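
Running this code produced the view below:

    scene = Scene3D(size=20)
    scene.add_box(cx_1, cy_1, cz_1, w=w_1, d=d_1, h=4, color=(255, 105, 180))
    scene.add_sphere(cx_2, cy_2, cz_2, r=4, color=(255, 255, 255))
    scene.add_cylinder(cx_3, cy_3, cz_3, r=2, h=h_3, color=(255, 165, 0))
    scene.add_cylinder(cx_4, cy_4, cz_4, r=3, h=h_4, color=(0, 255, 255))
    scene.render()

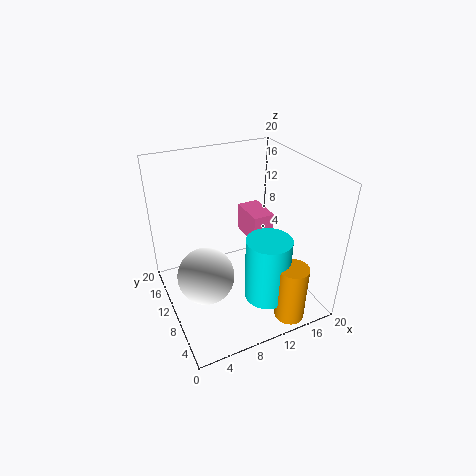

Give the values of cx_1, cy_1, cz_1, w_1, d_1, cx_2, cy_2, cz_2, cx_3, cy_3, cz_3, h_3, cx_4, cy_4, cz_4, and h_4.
cx_1 = 12; cy_1 = 9; cz_1 = 9; w_1 = 3; d_1 = 5; cx_2 = 5; cy_2 = 10; cz_2 = 5; cx_3 = 14; cy_3 = 2; cz_3 = 1; h_3 = 8; cx_4 = 12; cy_4 = 5; cz_4 = 3; h_4 = 9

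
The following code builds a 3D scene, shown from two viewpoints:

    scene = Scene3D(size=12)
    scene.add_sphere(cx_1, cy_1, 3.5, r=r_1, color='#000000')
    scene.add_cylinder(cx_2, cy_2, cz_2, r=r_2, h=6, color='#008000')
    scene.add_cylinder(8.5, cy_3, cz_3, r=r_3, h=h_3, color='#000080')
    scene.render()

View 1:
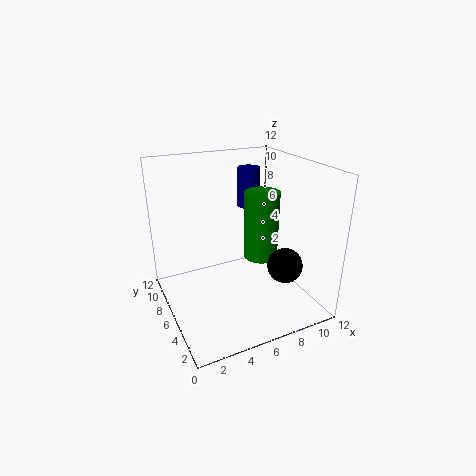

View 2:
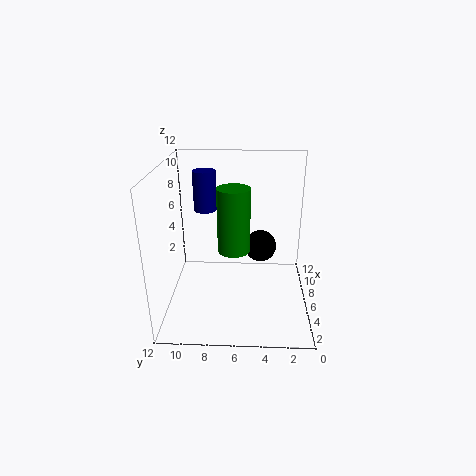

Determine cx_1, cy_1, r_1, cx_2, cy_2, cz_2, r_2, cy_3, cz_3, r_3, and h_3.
cx_1 = 9.5, cy_1 = 4, r_1 = 1.5, cx_2 = 8.5, cy_2 = 6.5, cz_2 = 3.5, r_2 = 1.5, cy_3 = 9, cz_3 = 7.5, r_3 = 1, h_3 = 3.5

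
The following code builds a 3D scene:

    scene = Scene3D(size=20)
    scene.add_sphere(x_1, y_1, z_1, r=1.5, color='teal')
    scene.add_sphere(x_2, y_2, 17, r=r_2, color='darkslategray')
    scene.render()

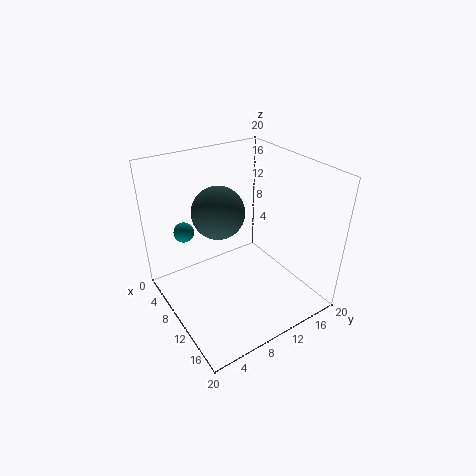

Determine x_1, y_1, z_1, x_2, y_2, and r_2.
x_1 = 3; y_1 = 5; z_1 = 9; x_2 = 13.5; y_2 = 5; r_2 = 3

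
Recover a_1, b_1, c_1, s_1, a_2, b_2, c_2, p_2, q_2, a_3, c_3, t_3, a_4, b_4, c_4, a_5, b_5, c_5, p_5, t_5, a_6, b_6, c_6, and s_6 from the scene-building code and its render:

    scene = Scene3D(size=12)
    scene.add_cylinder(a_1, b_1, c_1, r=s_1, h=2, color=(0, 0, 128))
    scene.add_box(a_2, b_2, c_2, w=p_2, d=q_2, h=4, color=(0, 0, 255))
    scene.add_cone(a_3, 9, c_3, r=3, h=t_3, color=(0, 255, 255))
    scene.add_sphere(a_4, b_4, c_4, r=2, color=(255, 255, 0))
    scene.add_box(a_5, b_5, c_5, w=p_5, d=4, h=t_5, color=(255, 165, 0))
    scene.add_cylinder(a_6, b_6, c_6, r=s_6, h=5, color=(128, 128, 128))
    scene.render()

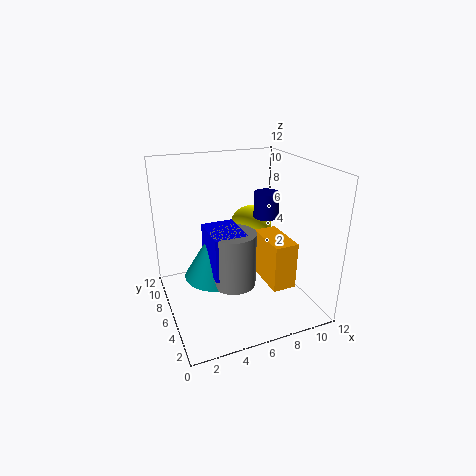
a_1 = 8
b_1 = 5
c_1 = 8
s_1 = 1
a_2 = 4
b_2 = 6
c_2 = 2
p_2 = 3
q_2 = 4
a_3 = 5
c_3 = 1
t_3 = 5
a_4 = 9
b_4 = 10
c_4 = 5
a_5 = 8
b_5 = 3
c_5 = 2
p_5 = 2
t_5 = 4
a_6 = 6
b_6 = 7
c_6 = 1
s_6 = 2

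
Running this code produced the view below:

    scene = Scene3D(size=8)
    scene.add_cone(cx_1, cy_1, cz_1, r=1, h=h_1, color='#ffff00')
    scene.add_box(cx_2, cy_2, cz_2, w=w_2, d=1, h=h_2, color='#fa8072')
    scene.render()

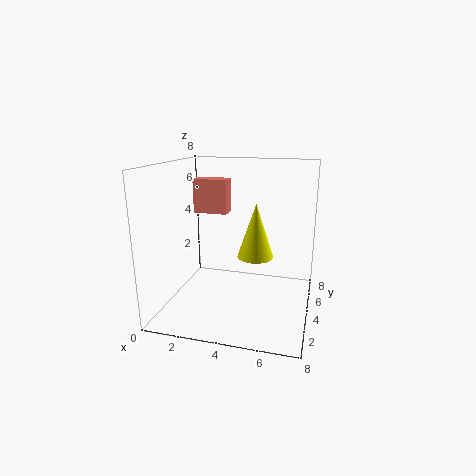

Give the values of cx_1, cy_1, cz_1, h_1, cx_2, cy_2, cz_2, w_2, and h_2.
cx_1 = 5, cy_1 = 4, cz_1 = 3, h_1 = 3, cx_2 = 1, cy_2 = 5, cz_2 = 5, w_2 = 2, h_2 = 2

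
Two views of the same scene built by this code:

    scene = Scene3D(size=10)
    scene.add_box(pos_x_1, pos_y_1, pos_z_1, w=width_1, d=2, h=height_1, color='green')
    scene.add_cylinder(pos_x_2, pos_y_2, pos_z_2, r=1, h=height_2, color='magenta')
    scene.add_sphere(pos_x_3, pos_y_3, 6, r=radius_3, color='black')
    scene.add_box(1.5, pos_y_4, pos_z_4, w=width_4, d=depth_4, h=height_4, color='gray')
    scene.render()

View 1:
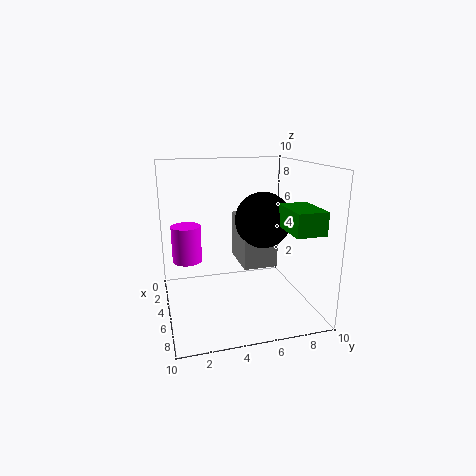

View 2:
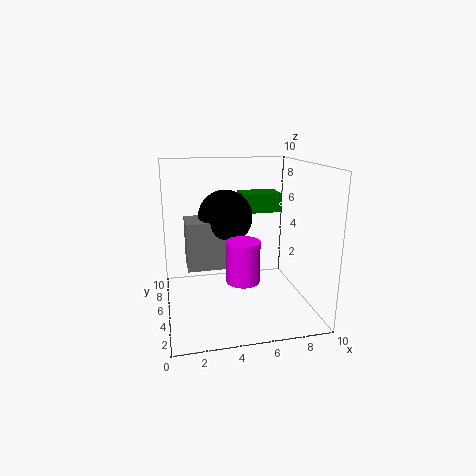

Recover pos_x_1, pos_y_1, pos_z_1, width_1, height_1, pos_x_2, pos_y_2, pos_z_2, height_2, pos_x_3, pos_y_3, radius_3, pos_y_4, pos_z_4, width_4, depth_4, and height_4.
pos_x_1 = 6, pos_y_1 = 7.5, pos_z_1 = 6, width_1 = 3, height_1 = 1.5, pos_x_2 = 4.5, pos_y_2 = 1.5, pos_z_2 = 3.5, height_2 = 2.5, pos_x_3 = 4.5, pos_y_3 = 7, radius_3 = 2, pos_y_4 = 5.5, pos_z_4 = 2.5, width_4 = 3.5, depth_4 = 2.5, height_4 = 3.5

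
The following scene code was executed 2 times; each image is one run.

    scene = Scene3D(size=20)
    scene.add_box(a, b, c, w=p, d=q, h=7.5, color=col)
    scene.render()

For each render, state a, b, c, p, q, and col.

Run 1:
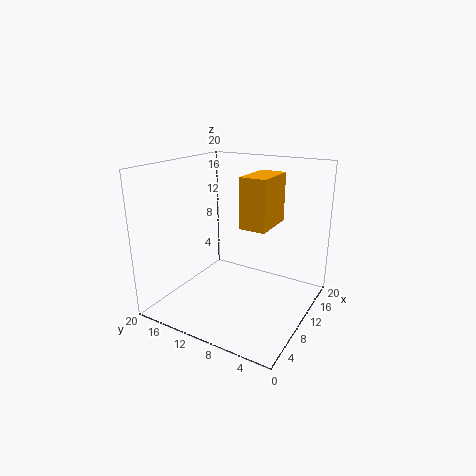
a = 12; b = 7; c = 10.5; p = 7; q = 4; col = 'orange'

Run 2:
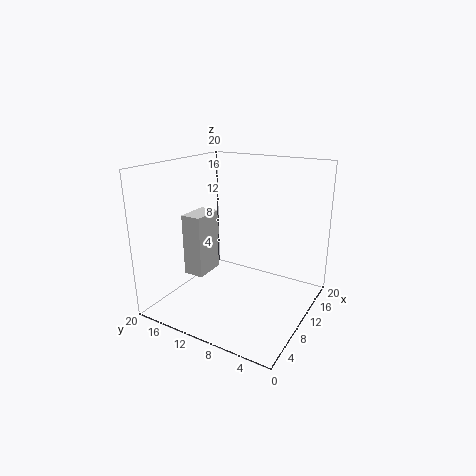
a = 2; b = 10.5; c = 7.5; p = 4; q = 2.5; col = 'lightgray'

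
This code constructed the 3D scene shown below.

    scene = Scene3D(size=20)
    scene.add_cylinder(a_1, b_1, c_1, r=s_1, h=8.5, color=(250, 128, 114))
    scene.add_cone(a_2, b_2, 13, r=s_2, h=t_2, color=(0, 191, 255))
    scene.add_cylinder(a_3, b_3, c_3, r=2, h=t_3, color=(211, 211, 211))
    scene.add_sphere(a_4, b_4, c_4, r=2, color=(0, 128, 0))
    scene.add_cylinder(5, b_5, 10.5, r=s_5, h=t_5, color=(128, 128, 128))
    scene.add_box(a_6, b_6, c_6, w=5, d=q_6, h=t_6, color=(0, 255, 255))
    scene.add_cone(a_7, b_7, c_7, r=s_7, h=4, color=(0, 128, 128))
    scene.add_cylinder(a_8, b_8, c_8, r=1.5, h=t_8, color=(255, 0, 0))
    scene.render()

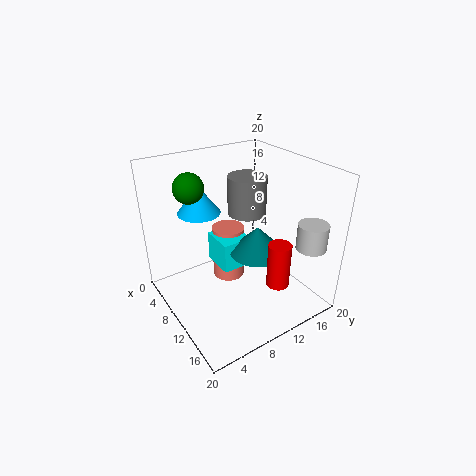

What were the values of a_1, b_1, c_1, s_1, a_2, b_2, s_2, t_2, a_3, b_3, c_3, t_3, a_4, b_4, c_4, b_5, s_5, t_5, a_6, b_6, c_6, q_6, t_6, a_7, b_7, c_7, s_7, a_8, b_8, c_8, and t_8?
a_1 = 5, b_1 = 11.5, c_1 = 0.5, s_1 = 2.5, a_2 = 5.5, b_2 = 6.5, s_2 = 3, t_2 = 4, a_3 = 17.5, b_3 = 16.5, c_3 = 10, t_3 = 3.5, a_4 = 7, b_4 = 4.5, c_4 = 17.5, b_5 = 15, s_5 = 3, t_5 = 6, a_6 = 4, b_6 = 8.5, c_6 = 4, q_6 = 4.5, t_6 = 4.5, a_7 = 10.5, b_7 = 13, c_7 = 7, s_7 = 4, a_8 = 16.5, b_8 = 12, c_8 = 5.5, t_8 = 6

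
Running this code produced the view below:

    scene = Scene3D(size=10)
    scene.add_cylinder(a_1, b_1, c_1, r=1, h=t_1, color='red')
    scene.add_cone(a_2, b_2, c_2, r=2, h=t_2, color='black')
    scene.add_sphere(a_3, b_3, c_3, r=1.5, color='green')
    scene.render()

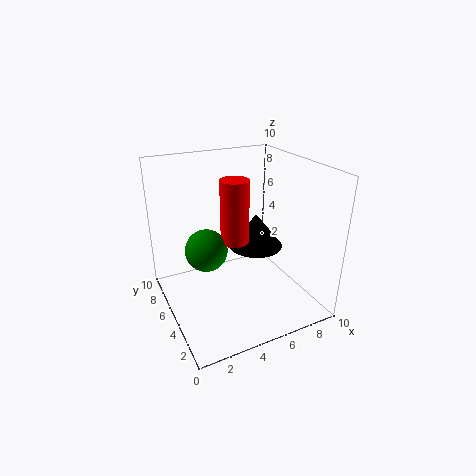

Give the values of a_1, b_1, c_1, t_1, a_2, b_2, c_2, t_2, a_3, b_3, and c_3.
a_1 = 5; b_1 = 5.5; c_1 = 4.5; t_1 = 4.5; a_2 = 7; b_2 = 6; c_2 = 3.5; t_2 = 2.5; a_3 = 3; b_3 = 6; c_3 = 4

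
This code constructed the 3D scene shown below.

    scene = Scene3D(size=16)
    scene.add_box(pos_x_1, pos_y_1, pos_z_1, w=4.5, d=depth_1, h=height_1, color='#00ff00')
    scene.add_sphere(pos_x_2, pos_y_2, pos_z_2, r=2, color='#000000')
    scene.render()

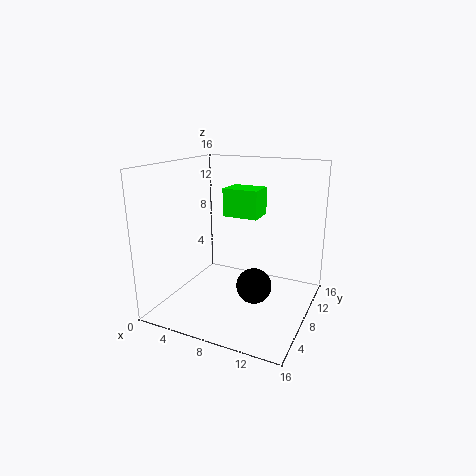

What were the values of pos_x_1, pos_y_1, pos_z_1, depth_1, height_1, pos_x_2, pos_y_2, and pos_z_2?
pos_x_1 = 4, pos_y_1 = 12, pos_z_1 = 9, depth_1 = 3.5, height_1 = 3.5, pos_x_2 = 10, pos_y_2 = 8, pos_z_2 = 2.5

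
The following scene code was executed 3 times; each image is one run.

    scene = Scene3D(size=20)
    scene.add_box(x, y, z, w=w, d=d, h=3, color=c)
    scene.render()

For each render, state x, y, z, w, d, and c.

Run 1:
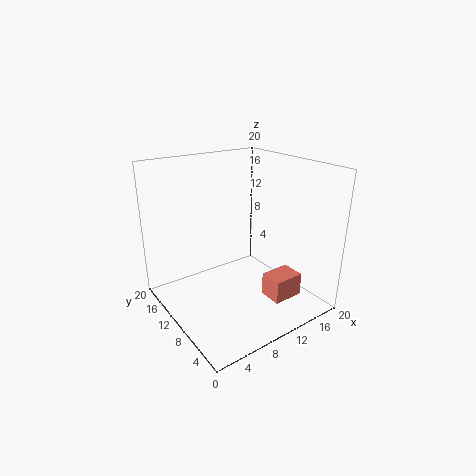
x = 10, y = 1.5, z = 4, w = 4, d = 3, c = 'salmon'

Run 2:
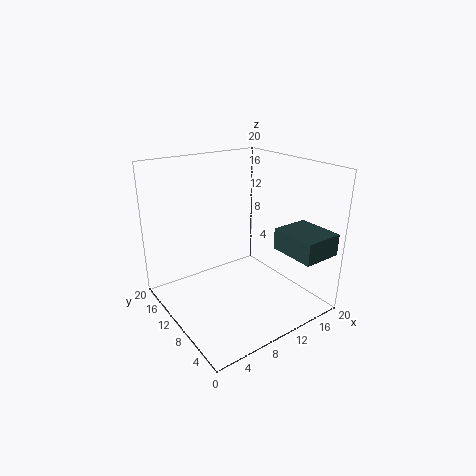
x = 14, y = 0.5, z = 8.5, w = 5.5, d = 6.5, c = 'darkslategray'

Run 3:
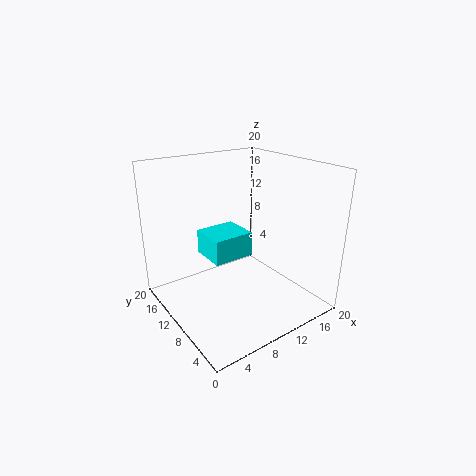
x = 3.5, y = 5, z = 10, w = 5, d = 4.5, c = 'cyan'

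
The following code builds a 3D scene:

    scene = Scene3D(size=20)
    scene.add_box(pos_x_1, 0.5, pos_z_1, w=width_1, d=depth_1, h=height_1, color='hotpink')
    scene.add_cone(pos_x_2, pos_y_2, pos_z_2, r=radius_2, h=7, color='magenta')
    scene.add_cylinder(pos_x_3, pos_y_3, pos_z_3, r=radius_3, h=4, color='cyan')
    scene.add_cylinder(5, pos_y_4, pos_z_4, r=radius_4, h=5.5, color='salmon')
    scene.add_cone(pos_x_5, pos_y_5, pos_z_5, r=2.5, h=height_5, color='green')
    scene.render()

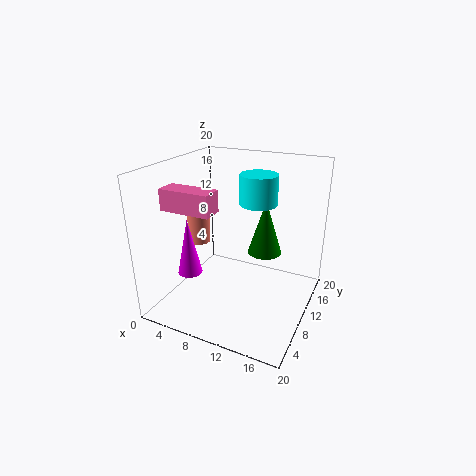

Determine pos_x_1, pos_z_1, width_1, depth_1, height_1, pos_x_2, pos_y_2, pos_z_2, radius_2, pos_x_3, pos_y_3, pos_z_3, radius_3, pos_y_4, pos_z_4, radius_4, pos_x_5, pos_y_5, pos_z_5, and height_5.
pos_x_1 = 5, pos_z_1 = 16.5, width_1 = 6, depth_1 = 2.5, height_1 = 2.5, pos_x_2 = 7, pos_y_2 = 2.5, pos_z_2 = 8, radius_2 = 1.5, pos_x_3 = 12.5, pos_y_3 = 11, pos_z_3 = 15, radius_3 = 2.5, pos_y_4 = 8, pos_z_4 = 9.5, radius_4 = 1.5, pos_x_5 = 12.5, pos_y_5 = 14, pos_z_5 = 6.5, height_5 = 8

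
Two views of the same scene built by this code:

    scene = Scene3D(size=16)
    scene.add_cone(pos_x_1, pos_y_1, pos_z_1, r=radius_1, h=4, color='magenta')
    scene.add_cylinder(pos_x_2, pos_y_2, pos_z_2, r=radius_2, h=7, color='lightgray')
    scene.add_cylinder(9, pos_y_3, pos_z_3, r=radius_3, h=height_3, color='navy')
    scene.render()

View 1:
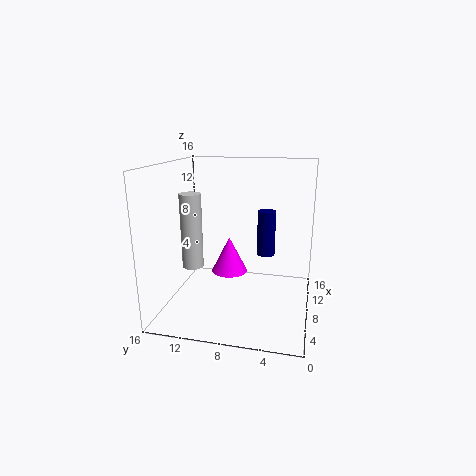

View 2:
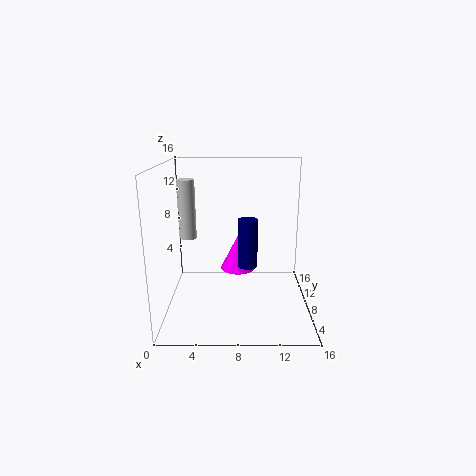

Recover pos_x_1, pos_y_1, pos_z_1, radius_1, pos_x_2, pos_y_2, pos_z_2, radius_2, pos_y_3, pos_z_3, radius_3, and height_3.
pos_x_1 = 8; pos_y_1 = 9; pos_z_1 = 4; radius_1 = 2; pos_x_2 = 2; pos_y_2 = 11; pos_z_2 = 7; radius_2 = 1; pos_y_3 = 5; pos_z_3 = 6; radius_3 = 1; height_3 = 5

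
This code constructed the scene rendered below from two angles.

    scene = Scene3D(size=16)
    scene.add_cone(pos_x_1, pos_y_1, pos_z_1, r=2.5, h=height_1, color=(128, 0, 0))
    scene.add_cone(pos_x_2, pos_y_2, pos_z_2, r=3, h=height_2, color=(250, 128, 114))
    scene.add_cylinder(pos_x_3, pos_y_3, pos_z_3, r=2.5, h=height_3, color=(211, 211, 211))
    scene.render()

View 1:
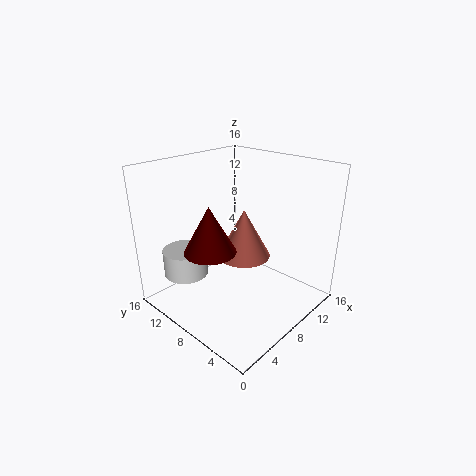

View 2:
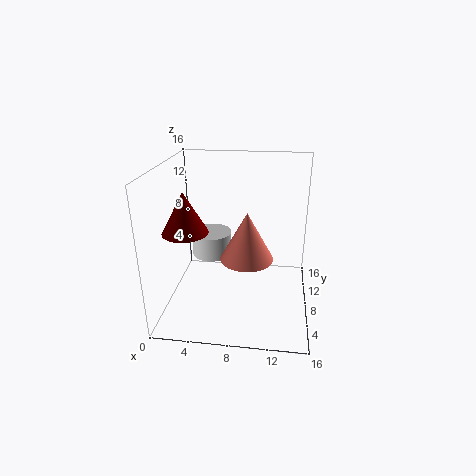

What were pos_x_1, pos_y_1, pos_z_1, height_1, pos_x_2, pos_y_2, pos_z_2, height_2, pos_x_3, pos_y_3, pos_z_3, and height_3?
pos_x_1 = 2.5; pos_y_1 = 6.5; pos_z_1 = 9; height_1 = 4.5; pos_x_2 = 9; pos_y_2 = 8; pos_z_2 = 5.5; height_2 = 5.5; pos_x_3 = 4; pos_y_3 = 12.5; pos_z_3 = 3.5; height_3 = 3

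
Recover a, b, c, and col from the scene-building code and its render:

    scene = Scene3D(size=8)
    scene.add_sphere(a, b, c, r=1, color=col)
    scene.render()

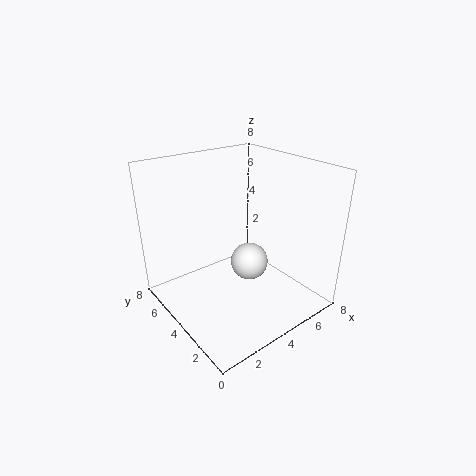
a = 4; b = 3; c = 3; col = 'white'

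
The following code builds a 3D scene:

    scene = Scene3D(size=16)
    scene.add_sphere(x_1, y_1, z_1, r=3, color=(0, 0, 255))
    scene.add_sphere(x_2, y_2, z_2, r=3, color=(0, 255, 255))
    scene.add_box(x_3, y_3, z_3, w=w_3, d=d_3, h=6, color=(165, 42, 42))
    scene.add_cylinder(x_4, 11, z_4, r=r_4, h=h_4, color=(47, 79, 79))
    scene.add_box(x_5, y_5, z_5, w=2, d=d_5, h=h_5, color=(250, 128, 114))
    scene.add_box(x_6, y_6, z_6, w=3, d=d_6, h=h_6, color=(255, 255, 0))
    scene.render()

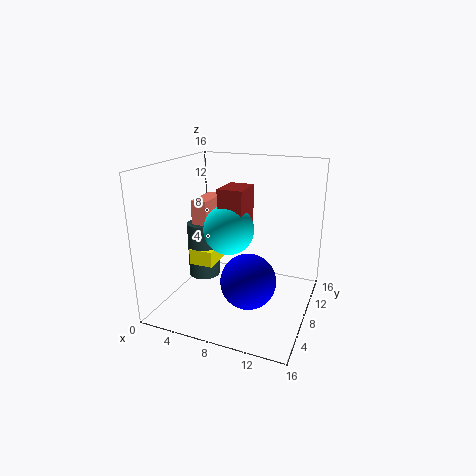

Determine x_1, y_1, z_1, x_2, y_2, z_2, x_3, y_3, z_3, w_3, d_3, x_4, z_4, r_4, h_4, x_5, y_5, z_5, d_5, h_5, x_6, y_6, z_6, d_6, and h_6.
x_1 = 10
y_1 = 6
z_1 = 4
x_2 = 6
y_2 = 10
z_2 = 8
x_3 = 5
y_3 = 9
z_3 = 7
w_3 = 3
d_3 = 4
x_4 = 2
z_4 = 1
r_4 = 2
h_4 = 7
x_5 = 1
y_5 = 10
z_5 = 7
d_5 = 5
h_5 = 4
x_6 = 1
y_6 = 9
z_6 = 3
d_6 = 4
h_6 = 2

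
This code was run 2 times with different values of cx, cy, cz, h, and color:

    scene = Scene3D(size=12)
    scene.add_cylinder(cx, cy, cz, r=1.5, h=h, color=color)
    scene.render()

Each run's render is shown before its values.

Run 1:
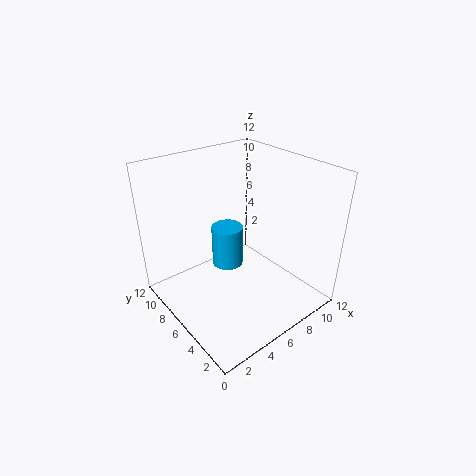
cx = 7.5, cy = 9.5, cz = 1, h = 4, color = 'deepskyblue'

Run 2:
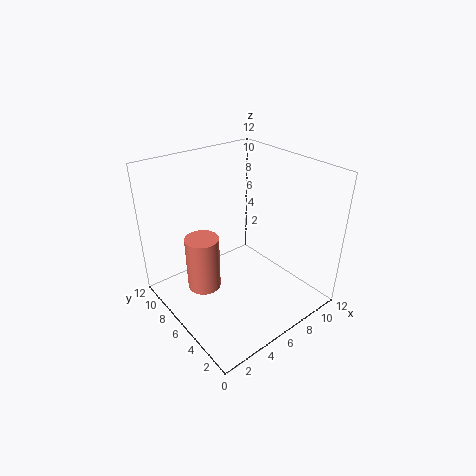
cx = 4, cy = 8.5, cz = 0.5, h = 5, color = 'salmon'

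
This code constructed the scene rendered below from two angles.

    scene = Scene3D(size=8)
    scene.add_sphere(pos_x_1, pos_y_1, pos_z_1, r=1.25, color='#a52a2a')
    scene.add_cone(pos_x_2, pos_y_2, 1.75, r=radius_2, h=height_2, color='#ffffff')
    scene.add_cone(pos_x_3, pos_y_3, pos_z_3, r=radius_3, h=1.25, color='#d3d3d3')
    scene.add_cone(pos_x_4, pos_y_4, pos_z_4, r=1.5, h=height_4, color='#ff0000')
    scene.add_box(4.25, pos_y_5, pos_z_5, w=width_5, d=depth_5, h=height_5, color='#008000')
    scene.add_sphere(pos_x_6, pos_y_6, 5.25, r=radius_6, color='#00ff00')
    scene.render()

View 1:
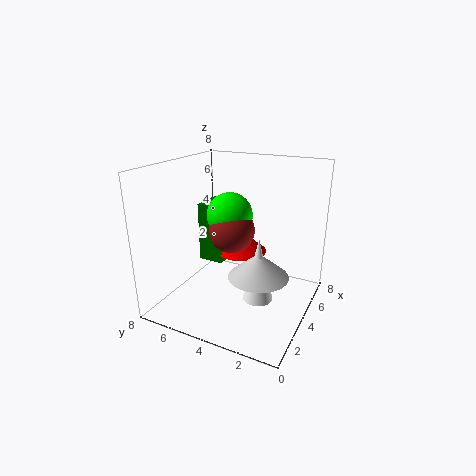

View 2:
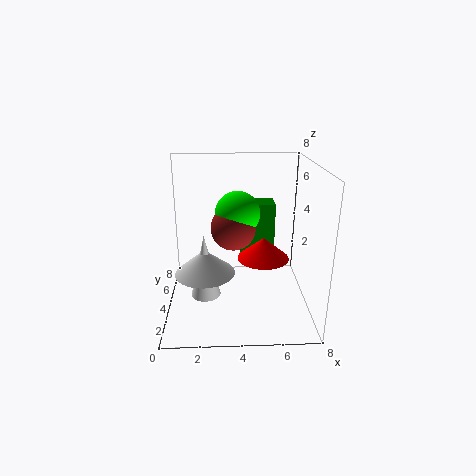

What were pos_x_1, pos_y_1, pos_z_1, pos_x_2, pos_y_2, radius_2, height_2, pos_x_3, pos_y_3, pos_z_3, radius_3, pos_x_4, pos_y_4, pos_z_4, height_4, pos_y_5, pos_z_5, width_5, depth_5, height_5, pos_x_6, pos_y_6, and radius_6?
pos_x_1 = 3.75; pos_y_1 = 4.25; pos_z_1 = 4.5; pos_x_2 = 2.25; pos_y_2 = 2; radius_2 = 0.75; height_2 = 3.25; pos_x_3 = 2.25; pos_y_3 = 2; pos_z_3 = 3; radius_3 = 1.5; pos_x_4 = 5.5; pos_y_4 = 4.5; pos_z_4 = 2.5; height_4 = 1.25; pos_y_5 = 5.25; pos_z_5 = 2; width_5 = 2; depth_5 = 1.5; height_5 = 3.5; pos_x_6 = 4; pos_y_6 = 4.5; radius_6 = 1.25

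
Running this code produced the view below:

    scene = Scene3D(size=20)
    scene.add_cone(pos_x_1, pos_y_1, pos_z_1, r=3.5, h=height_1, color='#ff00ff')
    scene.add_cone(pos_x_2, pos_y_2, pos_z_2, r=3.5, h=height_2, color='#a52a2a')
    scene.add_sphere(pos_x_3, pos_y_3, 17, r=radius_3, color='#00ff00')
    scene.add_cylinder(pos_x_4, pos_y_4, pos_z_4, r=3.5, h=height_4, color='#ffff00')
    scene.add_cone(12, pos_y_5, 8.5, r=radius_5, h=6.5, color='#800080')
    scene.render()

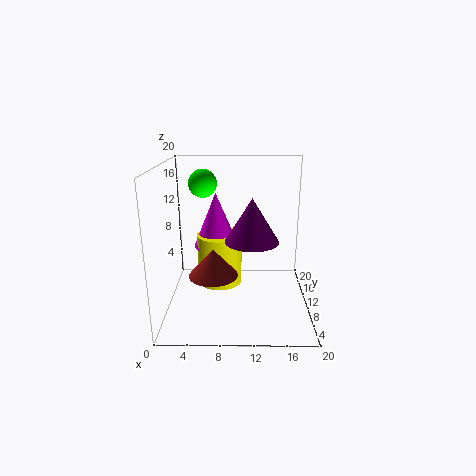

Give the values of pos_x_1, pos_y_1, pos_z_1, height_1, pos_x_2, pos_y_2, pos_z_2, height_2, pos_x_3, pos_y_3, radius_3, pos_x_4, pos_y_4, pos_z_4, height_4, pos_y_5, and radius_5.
pos_x_1 = 6.5, pos_y_1 = 16, pos_z_1 = 6.5, height_1 = 8.5, pos_x_2 = 6.5, pos_y_2 = 9.5, pos_z_2 = 4.5, height_2 = 4, pos_x_3 = 5, pos_y_3 = 13, radius_3 = 2, pos_x_4 = 7, pos_y_4 = 15.5, pos_z_4 = 0.5, height_4 = 8, pos_y_5 = 12.5, radius_5 = 4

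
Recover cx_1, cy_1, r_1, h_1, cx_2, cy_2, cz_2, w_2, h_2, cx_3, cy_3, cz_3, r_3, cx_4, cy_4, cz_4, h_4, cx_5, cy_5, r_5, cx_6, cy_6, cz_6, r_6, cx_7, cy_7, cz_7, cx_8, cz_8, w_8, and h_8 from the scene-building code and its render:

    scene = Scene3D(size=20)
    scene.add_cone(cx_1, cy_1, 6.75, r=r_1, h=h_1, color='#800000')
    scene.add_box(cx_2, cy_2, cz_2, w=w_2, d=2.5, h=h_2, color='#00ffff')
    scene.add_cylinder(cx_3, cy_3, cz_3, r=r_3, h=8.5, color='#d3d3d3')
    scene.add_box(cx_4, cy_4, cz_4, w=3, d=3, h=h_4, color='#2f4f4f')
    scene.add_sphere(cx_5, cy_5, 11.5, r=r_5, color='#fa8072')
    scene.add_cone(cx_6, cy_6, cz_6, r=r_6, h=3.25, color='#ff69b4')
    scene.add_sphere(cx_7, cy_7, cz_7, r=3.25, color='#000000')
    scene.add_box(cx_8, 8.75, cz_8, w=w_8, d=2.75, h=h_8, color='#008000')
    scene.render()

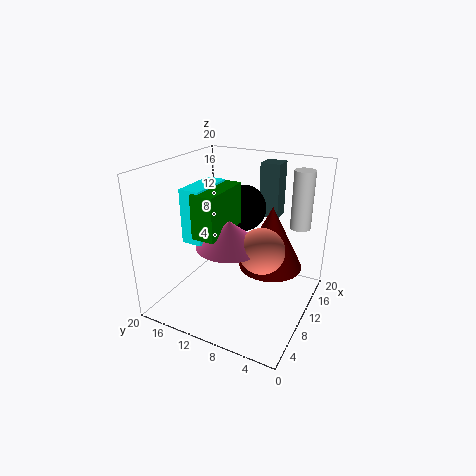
cx_1 = 10.5; cy_1 = 5.25; r_1 = 4.25; h_1 = 8.5; cx_2 = 2; cy_2 = 10.75; cz_2 = 12.25; w_2 = 6; h_2 = 6.5; cx_3 = 16.75; cy_3 = 3.25; cz_3 = 10.25; r_3 = 1.5; cx_4 = 17; cy_4 = 7; cz_4 = 10.75; h_4 = 8.25; cx_5 = 5.5; cy_5 = 4.5; r_5 = 2.75; cx_6 = 4.5; cy_6 = 8.25; cz_6 = 11.75; r_6 = 4; cx_7 = 12.5; cy_7 = 10.5; cz_7 = 13.5; cx_8 = 1.5; cz_8 = 13.25; w_8 = 7; h_8 = 5.25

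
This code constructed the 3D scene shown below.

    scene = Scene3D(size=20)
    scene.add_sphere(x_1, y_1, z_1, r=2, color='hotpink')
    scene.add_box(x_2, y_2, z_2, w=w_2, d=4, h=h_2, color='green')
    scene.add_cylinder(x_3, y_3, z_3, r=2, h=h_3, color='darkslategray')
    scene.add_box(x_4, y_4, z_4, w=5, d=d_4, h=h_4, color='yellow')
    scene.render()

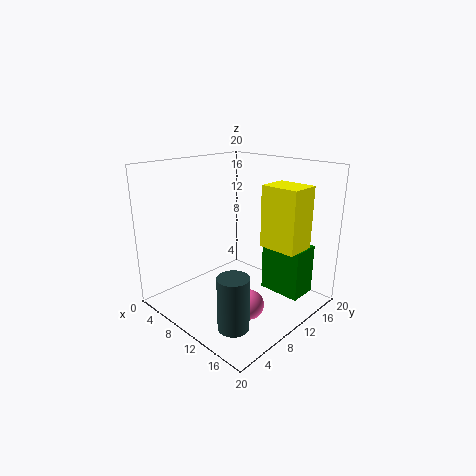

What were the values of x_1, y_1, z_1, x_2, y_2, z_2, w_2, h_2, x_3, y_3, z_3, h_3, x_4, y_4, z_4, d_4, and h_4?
x_1 = 14
y_1 = 8
z_1 = 2
x_2 = 12
y_2 = 13
z_2 = 2
w_2 = 6
h_2 = 7
x_3 = 15
y_3 = 4
z_3 = 1
h_3 = 7
x_4 = 14
y_4 = 10
z_4 = 10
d_4 = 4
h_4 = 8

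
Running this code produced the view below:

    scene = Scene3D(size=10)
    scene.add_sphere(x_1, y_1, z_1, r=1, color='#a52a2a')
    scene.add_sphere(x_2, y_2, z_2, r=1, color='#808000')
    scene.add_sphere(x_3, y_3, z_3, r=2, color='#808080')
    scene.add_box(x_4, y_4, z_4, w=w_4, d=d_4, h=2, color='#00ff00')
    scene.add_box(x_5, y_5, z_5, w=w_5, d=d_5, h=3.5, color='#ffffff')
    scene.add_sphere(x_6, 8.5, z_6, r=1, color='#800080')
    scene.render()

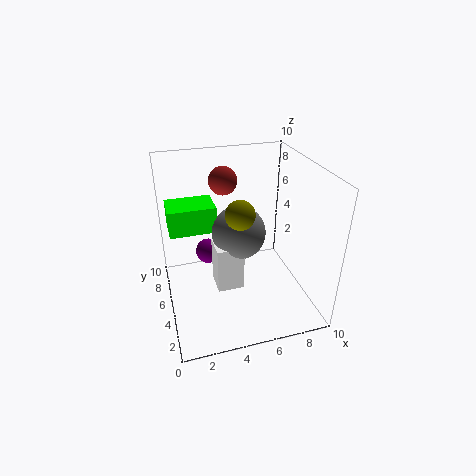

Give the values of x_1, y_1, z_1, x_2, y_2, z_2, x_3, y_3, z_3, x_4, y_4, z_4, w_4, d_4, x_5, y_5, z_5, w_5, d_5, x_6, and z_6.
x_1 = 4.5
y_1 = 7
z_1 = 8.5
x_2 = 5
y_2 = 4.5
z_2 = 7
x_3 = 5.5
y_3 = 6.5
z_3 = 4.5
x_4 = 0.5
y_4 = 7
z_4 = 4.5
w_4 = 3.5
d_4 = 2.5
x_5 = 3.5
y_5 = 5
z_5 = 0.5
w_5 = 2
d_5 = 2
x_6 = 3.5
z_6 = 2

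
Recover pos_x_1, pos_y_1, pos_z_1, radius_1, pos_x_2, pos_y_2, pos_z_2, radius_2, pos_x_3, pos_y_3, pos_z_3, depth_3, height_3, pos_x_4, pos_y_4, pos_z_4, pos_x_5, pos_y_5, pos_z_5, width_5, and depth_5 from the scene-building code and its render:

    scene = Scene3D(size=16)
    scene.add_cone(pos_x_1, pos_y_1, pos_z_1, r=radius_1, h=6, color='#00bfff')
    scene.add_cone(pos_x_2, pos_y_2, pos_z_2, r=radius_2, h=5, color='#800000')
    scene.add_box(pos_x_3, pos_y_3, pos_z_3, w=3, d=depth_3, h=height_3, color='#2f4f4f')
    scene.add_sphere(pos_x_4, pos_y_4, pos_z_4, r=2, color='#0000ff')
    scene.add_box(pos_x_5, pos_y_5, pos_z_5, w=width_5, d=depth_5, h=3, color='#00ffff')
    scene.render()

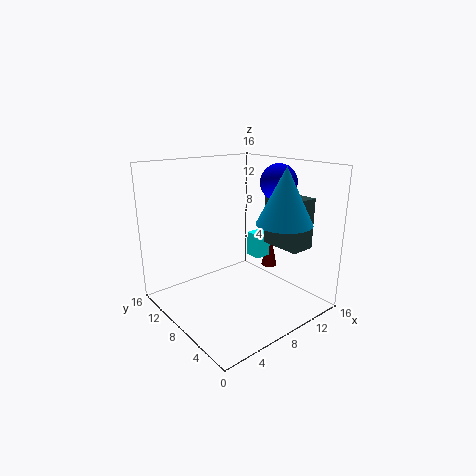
pos_x_1 = 11
pos_y_1 = 4
pos_z_1 = 10
radius_1 = 3
pos_x_2 = 15
pos_y_2 = 10
pos_z_2 = 2
radius_2 = 1
pos_x_3 = 13
pos_y_3 = 4
pos_z_3 = 6
depth_3 = 5
height_3 = 6
pos_x_4 = 12
pos_y_4 = 6
pos_z_4 = 14
pos_x_5 = 12
pos_y_5 = 9
pos_z_5 = 4
width_5 = 2
depth_5 = 2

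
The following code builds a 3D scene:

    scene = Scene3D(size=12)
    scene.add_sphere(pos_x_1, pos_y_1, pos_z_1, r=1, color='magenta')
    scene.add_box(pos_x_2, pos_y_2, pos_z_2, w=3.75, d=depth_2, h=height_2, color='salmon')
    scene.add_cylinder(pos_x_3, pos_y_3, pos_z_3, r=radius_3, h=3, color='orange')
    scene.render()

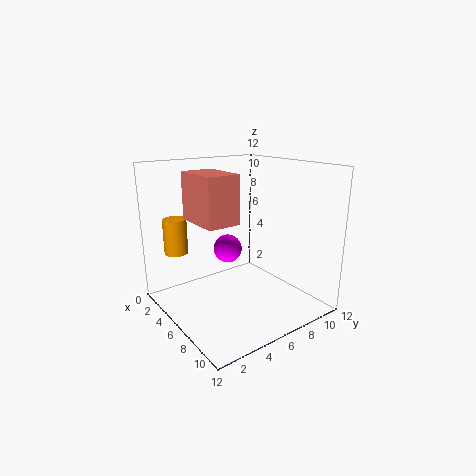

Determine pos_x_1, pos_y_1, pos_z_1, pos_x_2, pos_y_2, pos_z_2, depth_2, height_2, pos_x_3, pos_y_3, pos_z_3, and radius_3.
pos_x_1 = 8.5
pos_y_1 = 3.25
pos_z_1 = 6.5
pos_x_2 = 5.25
pos_y_2 = 1.5
pos_z_2 = 8.25
depth_2 = 2.5
height_2 = 3.5
pos_x_3 = 2.5
pos_y_3 = 2
pos_z_3 = 4.5
radius_3 = 1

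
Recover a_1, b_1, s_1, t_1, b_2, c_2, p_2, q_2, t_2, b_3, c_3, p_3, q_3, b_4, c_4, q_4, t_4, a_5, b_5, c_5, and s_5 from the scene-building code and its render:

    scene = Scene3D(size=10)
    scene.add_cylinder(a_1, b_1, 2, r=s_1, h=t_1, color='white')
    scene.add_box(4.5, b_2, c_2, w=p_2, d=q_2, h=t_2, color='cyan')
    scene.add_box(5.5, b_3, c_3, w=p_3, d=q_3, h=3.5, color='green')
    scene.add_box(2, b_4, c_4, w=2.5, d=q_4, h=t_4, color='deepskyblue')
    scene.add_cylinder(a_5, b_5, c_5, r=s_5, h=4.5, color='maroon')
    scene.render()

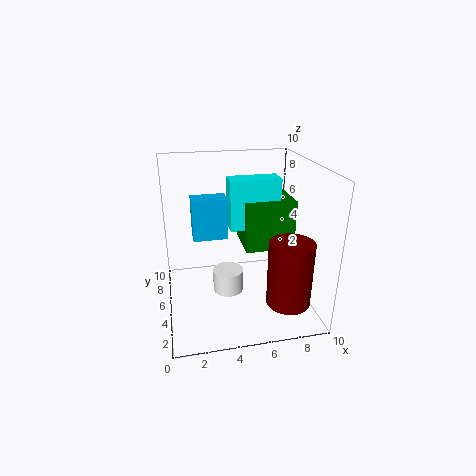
a_1 = 4
b_1 = 3.5
s_1 = 1
t_1 = 1.5
b_2 = 5
c_2 = 5.5
p_2 = 3.5
q_2 = 1.5
t_2 = 3.5
b_3 = 4.5
c_3 = 4
p_3 = 3.5
q_3 = 3
b_4 = 6
c_4 = 4.5
q_4 = 1.5
t_4 = 3
a_5 = 8
b_5 = 2.5
c_5 = 1
s_5 = 1.5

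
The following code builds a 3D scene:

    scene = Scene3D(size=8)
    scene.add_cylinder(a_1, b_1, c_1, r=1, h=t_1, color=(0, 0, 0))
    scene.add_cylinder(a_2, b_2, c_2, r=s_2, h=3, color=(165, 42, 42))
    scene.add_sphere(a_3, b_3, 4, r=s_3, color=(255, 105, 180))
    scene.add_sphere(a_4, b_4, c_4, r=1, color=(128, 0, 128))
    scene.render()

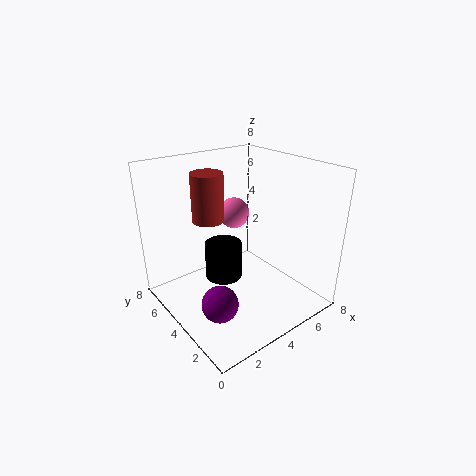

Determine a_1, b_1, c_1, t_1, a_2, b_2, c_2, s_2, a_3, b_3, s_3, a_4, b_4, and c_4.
a_1 = 3
b_1 = 4
c_1 = 2
t_1 = 2
a_2 = 4
b_2 = 7
c_2 = 4
s_2 = 1
a_3 = 6
b_3 = 7
s_3 = 1
a_4 = 2
b_4 = 3
c_4 = 1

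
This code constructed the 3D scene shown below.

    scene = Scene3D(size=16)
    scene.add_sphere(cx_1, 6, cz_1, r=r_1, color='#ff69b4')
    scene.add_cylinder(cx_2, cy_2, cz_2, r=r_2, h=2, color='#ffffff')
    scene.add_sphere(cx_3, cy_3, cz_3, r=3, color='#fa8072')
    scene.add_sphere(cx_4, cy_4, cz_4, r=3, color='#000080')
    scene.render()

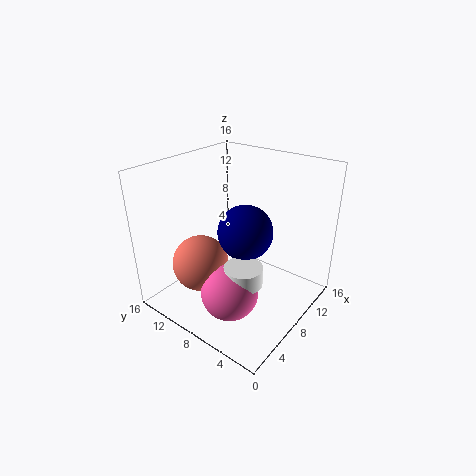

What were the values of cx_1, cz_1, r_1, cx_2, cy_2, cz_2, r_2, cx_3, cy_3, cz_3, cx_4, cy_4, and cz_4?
cx_1 = 4, cz_1 = 4, r_1 = 3, cx_2 = 5, cy_2 = 5, cz_2 = 5, r_2 = 2, cx_3 = 4, cy_3 = 10, cz_3 = 6, cx_4 = 8, cy_4 = 7, cz_4 = 9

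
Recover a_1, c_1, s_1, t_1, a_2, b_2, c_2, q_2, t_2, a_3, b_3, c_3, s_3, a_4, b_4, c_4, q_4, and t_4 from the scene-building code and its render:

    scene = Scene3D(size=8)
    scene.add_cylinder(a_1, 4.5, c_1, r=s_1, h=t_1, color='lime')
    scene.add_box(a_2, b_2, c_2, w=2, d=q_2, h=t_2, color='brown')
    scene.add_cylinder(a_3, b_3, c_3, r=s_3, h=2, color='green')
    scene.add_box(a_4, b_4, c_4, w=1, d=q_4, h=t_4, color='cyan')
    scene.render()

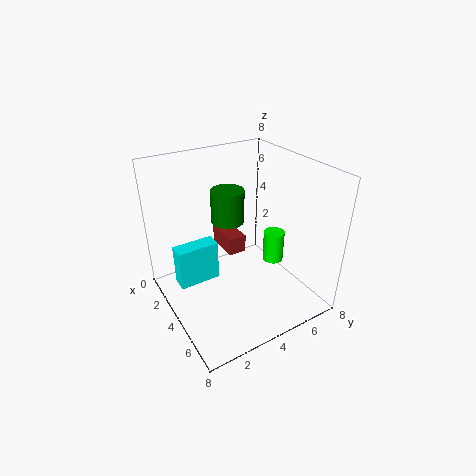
a_1 = 6.5; c_1 = 4; s_1 = 0.5; t_1 = 1.5; a_2 = 2; b_2 = 3.5; c_2 = 3; q_2 = 1; t_2 = 1; a_3 = 2; b_3 = 4.5; c_3 = 4; s_3 = 1; a_4 = 1.5; b_4 = 1; c_4 = 0.5; q_4 = 2.5; t_4 = 2.5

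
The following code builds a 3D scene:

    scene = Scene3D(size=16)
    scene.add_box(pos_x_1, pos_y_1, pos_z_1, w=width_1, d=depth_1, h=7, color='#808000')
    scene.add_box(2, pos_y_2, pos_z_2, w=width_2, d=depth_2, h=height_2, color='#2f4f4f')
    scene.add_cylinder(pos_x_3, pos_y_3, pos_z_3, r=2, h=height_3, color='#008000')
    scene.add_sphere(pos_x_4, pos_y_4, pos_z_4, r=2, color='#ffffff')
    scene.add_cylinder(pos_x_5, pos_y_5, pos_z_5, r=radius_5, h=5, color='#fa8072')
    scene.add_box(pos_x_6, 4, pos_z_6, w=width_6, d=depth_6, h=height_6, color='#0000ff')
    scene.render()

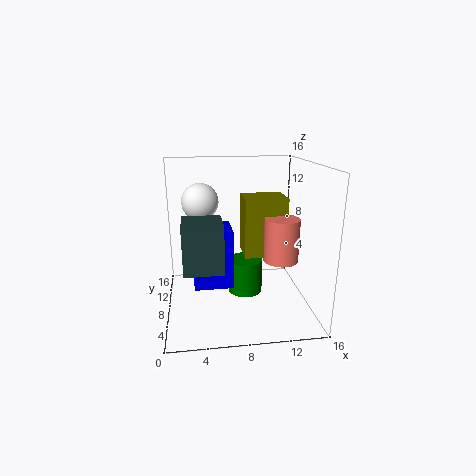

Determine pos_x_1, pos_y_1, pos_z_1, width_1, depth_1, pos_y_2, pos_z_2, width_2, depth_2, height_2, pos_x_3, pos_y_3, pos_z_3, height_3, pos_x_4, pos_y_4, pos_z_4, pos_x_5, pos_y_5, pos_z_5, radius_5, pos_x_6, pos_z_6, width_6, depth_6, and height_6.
pos_x_1 = 9, pos_y_1 = 9, pos_z_1 = 5, width_1 = 5, depth_1 = 4, pos_y_2 = 3, pos_z_2 = 6, width_2 = 4, depth_2 = 4, height_2 = 5, pos_x_3 = 9, pos_y_3 = 9, pos_z_3 = 1, height_3 = 4, pos_x_4 = 4, pos_y_4 = 9, pos_z_4 = 12, pos_x_5 = 13, pos_y_5 = 8, pos_z_5 = 5, radius_5 = 2, pos_x_6 = 3, pos_z_6 = 4, width_6 = 4, depth_6 = 4, height_6 = 6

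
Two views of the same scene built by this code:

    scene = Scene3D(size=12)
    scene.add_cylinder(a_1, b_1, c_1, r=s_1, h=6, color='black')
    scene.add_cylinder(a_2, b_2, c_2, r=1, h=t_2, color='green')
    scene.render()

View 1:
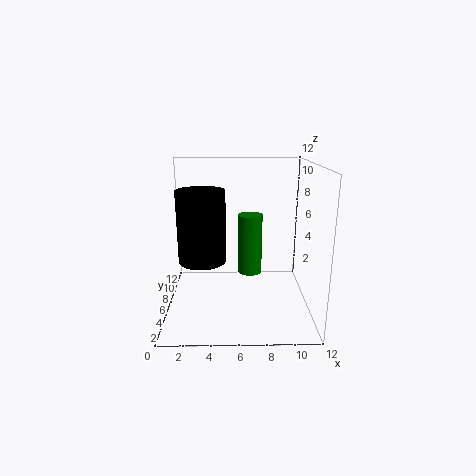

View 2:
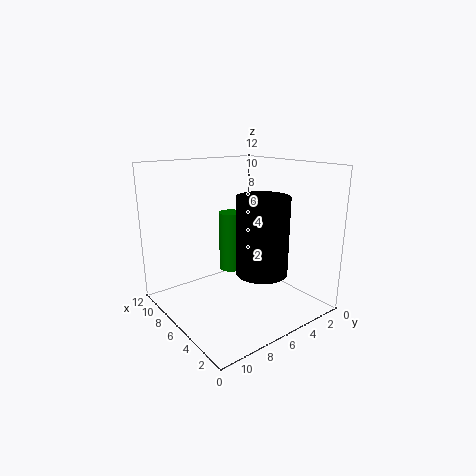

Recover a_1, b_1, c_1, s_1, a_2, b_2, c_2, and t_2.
a_1 = 3, b_1 = 6, c_1 = 4, s_1 = 2, a_2 = 7, b_2 = 6, c_2 = 3, t_2 = 5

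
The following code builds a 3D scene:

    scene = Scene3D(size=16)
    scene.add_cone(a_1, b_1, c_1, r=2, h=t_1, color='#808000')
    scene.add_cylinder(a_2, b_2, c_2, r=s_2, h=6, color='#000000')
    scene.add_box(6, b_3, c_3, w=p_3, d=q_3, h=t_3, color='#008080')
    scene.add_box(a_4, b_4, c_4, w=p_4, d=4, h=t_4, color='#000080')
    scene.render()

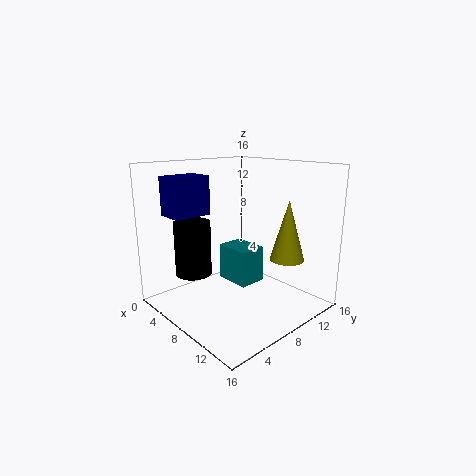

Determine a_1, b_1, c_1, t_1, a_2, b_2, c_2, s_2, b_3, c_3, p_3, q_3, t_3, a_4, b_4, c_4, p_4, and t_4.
a_1 = 11
b_1 = 13
c_1 = 5
t_1 = 7
a_2 = 5
b_2 = 4
c_2 = 4
s_2 = 2
b_3 = 7
c_3 = 3
p_3 = 4
q_3 = 3
t_3 = 4
a_4 = 4
b_4 = 1
c_4 = 11
p_4 = 3
t_4 = 4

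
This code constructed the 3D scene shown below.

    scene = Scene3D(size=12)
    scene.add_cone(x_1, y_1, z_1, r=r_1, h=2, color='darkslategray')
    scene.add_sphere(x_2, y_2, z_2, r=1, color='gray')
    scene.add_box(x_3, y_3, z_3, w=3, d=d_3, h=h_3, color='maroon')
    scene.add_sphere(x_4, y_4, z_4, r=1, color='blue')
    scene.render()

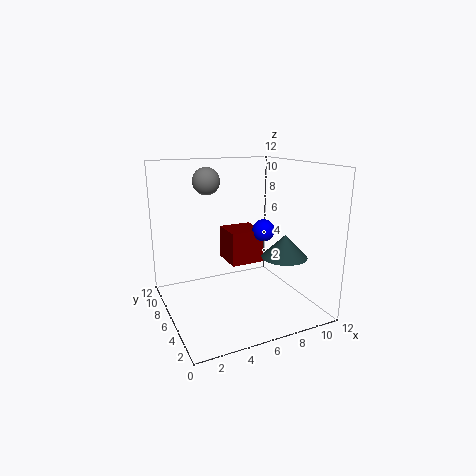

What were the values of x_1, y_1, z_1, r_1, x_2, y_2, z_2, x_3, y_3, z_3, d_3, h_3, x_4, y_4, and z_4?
x_1 = 10
y_1 = 5
z_1 = 4
r_1 = 2
x_2 = 3
y_2 = 5
z_2 = 11
x_3 = 6
y_3 = 7
z_3 = 3
d_3 = 3
h_3 = 3
x_4 = 9
y_4 = 7
z_4 = 6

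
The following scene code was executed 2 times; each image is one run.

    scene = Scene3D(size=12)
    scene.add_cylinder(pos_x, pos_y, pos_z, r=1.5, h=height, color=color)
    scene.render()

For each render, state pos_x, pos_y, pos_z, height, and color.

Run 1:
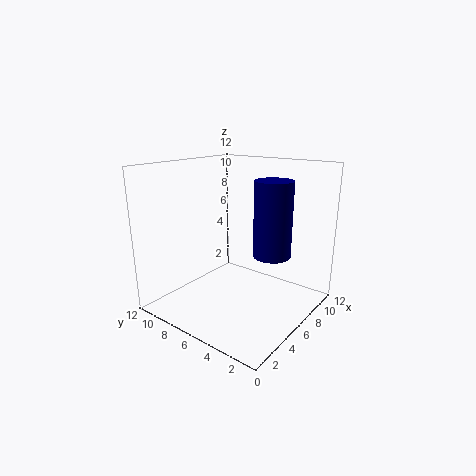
pos_x = 6.5
pos_y = 3
pos_z = 5
height = 6
color = 'navy'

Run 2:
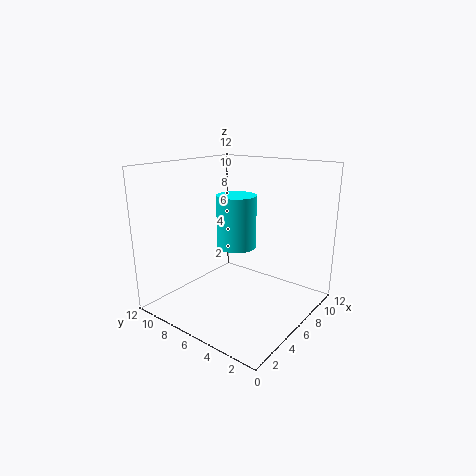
pos_x = 4.5
pos_y = 5
pos_z = 6
height = 4
color = 'cyan'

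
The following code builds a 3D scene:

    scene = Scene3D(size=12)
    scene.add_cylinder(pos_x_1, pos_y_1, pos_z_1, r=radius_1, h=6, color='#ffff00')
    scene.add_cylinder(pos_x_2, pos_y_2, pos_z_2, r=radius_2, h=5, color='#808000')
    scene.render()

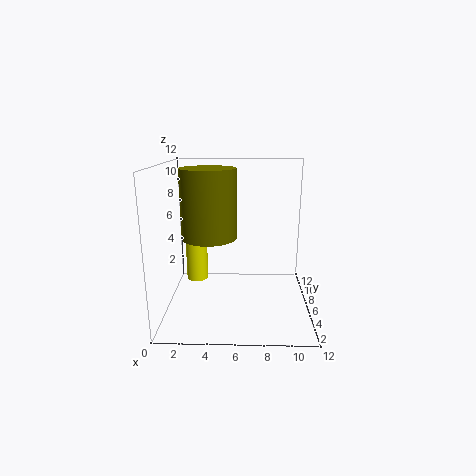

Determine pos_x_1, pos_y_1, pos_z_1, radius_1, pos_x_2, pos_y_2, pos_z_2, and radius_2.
pos_x_1 = 2
pos_y_1 = 9
pos_z_1 = 1
radius_1 = 1
pos_x_2 = 4
pos_y_2 = 3
pos_z_2 = 7
radius_2 = 2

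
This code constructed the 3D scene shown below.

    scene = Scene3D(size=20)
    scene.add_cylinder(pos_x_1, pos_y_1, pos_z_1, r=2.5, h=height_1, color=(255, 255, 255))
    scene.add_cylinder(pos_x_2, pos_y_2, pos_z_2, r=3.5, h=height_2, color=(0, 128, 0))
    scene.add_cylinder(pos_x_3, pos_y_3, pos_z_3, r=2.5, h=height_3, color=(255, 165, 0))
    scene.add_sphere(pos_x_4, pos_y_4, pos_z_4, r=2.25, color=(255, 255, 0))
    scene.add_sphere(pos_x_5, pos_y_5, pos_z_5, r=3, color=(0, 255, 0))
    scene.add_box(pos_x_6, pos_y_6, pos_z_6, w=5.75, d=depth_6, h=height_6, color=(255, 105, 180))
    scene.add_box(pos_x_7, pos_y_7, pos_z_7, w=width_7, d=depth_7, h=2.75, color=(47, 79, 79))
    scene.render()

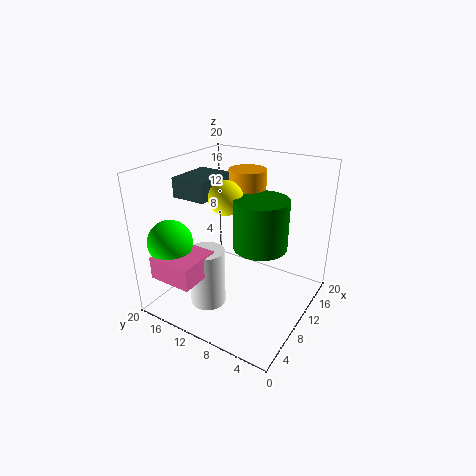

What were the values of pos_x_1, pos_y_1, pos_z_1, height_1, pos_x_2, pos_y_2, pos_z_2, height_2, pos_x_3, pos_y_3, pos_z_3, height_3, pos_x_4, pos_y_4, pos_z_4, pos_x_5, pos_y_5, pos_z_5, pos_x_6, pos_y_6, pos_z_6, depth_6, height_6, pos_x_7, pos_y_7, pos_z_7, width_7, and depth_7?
pos_x_1 = 6.25
pos_y_1 = 12.75
pos_z_1 = 0.75
height_1 = 8.25
pos_x_2 = 9
pos_y_2 = 6
pos_z_2 = 10.25
height_2 = 6.5
pos_x_3 = 12
pos_y_3 = 9.75
pos_z_3 = 14.5
height_3 = 4.75
pos_x_4 = 8.25
pos_y_4 = 10.75
pos_z_4 = 16.25
pos_x_5 = 3.75
pos_y_5 = 16.75
pos_z_5 = 10.25
pos_x_6 = 0.5
pos_y_6 = 11.5
pos_z_6 = 6.25
depth_6 = 6
height_6 = 3
pos_x_7 = 7
pos_y_7 = 13.5
pos_z_7 = 15.25
width_7 = 6.5
depth_7 = 5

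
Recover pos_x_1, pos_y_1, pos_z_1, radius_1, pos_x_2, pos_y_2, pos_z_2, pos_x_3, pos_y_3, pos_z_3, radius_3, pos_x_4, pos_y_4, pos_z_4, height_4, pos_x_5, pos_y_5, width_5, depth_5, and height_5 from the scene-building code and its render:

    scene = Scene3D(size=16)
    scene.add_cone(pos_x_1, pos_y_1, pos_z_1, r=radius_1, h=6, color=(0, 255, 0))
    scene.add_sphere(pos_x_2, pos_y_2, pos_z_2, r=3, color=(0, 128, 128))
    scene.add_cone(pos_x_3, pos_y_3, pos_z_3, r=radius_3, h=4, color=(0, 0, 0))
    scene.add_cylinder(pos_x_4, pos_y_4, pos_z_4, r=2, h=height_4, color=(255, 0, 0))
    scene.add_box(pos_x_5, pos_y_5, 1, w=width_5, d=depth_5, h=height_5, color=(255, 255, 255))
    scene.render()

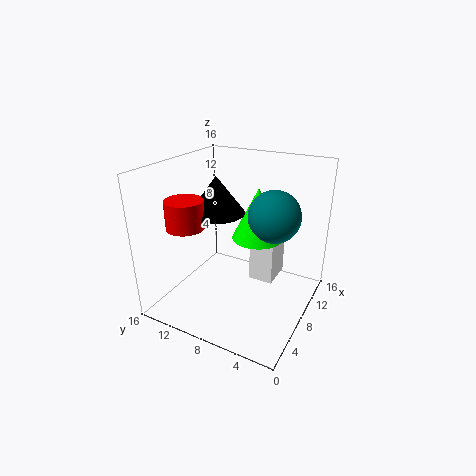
pos_x_1 = 11
pos_y_1 = 7
pos_z_1 = 7
radius_1 = 3
pos_x_2 = 11
pos_y_2 = 5
pos_z_2 = 10
pos_x_3 = 7
pos_y_3 = 10
pos_z_3 = 11
radius_3 = 3
pos_x_4 = 4
pos_y_4 = 12
pos_z_4 = 10
height_4 = 3
pos_x_5 = 11
pos_y_5 = 5
width_5 = 4
depth_5 = 3
height_5 = 6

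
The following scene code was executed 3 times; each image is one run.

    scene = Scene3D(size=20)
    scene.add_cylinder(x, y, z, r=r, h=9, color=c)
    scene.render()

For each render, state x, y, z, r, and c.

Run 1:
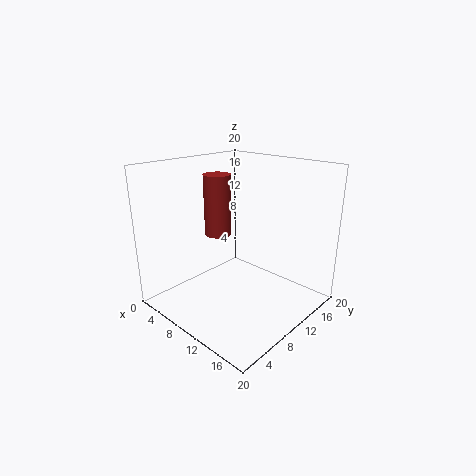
x = 5, y = 11, z = 9, r = 2, c = 'brown'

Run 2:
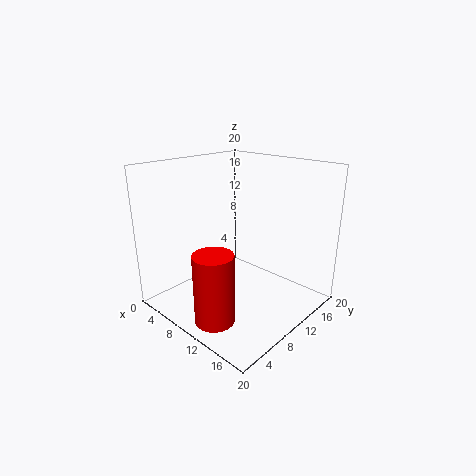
x = 13, y = 2.5, z = 2, r = 2.5, c = 'red'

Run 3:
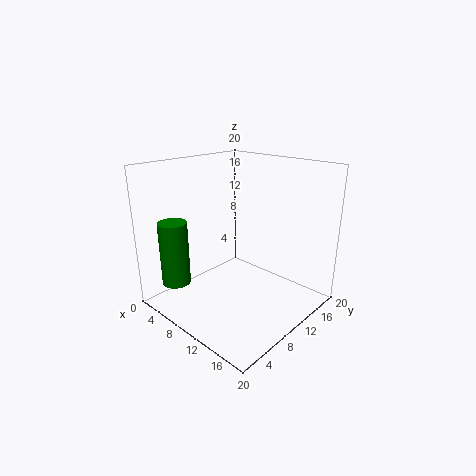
x = 4, y = 3.5, z = 3.5, r = 2, c = 'green'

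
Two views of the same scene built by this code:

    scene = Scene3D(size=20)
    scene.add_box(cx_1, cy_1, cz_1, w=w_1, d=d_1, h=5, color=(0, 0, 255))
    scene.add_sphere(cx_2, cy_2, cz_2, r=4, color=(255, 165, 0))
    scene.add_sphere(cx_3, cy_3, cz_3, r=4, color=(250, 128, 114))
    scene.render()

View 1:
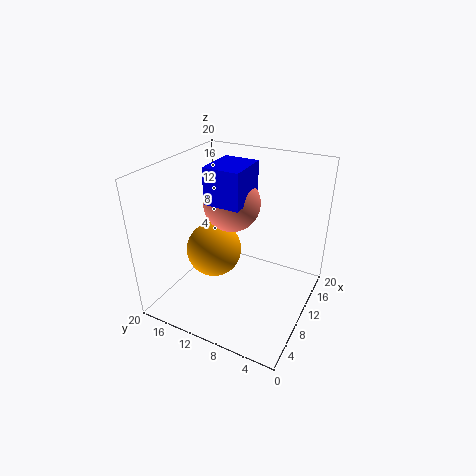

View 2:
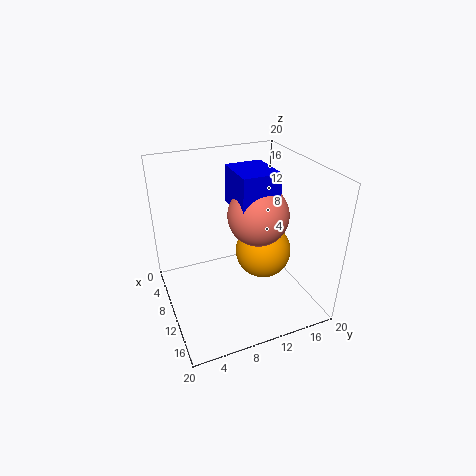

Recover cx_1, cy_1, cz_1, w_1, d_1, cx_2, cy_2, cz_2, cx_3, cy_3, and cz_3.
cx_1 = 8
cy_1 = 9
cz_1 = 15
w_1 = 6
d_1 = 5
cx_2 = 10
cy_2 = 14
cz_2 = 7
cx_3 = 12
cy_3 = 12
cz_3 = 14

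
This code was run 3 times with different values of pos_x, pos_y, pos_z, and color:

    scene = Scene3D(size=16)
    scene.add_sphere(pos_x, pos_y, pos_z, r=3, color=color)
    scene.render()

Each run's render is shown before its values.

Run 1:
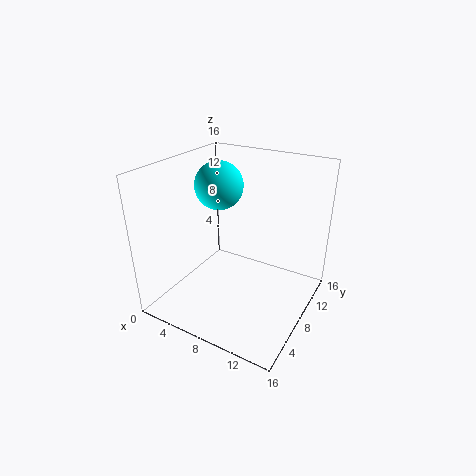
pos_x = 3; pos_y = 12; pos_z = 12; color = 'cyan'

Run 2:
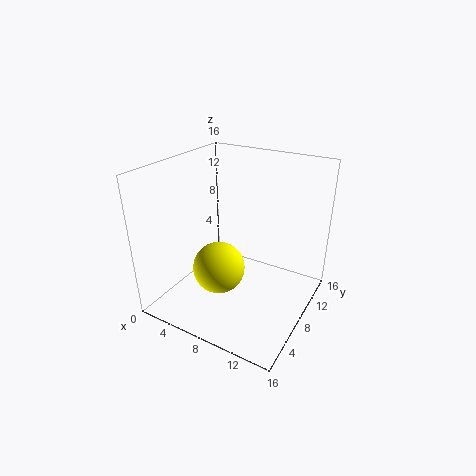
pos_x = 6; pos_y = 7; pos_z = 4; color = 'yellow'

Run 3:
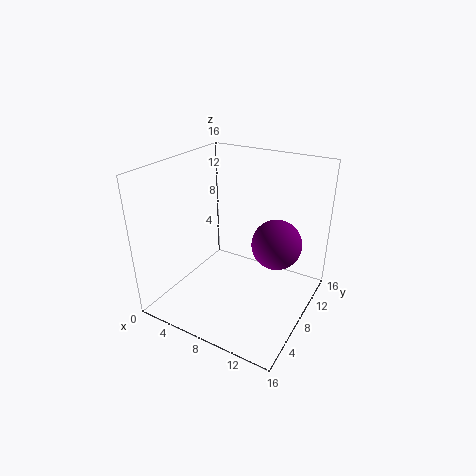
pos_x = 11; pos_y = 12; pos_z = 6; color = 'purple'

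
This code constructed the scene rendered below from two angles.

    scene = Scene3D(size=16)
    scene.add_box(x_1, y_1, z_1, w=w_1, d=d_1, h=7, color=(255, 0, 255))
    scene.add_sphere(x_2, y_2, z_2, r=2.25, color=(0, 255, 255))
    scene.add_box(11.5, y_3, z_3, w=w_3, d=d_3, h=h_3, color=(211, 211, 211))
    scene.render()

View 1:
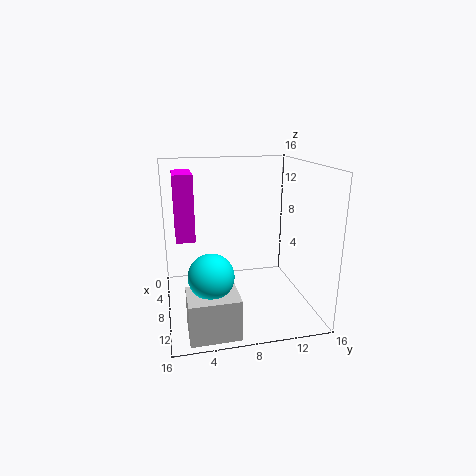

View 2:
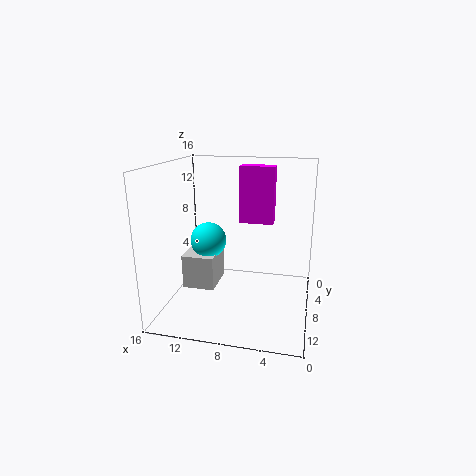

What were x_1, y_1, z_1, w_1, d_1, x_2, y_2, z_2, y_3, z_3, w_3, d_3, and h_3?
x_1 = 4.75, y_1 = 1.25, z_1 = 8.25, w_1 = 4.25, d_1 = 2, x_2 = 12.75, y_2 = 4.25, z_2 = 6, y_3 = 1.75, z_3 = 0.25, w_3 = 4, d_3 = 5, h_3 = 4.25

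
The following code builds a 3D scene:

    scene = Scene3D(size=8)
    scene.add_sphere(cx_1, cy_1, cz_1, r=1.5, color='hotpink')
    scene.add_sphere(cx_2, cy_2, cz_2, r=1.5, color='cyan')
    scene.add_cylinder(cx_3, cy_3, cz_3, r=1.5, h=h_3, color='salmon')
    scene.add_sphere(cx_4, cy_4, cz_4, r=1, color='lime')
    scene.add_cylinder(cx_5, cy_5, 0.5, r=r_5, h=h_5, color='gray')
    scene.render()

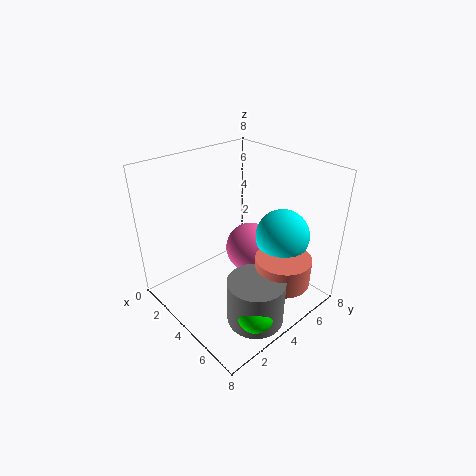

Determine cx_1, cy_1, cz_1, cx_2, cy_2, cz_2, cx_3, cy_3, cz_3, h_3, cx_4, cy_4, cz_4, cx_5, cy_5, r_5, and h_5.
cx_1 = 3.5
cy_1 = 5.5
cz_1 = 2.5
cx_2 = 5.5
cy_2 = 6
cz_2 = 4
cx_3 = 6.5
cy_3 = 5
cz_3 = 2
h_3 = 1.5
cx_4 = 7
cy_4 = 2.5
cz_4 = 1.5
cx_5 = 6.5
cy_5 = 3
r_5 = 1.5
h_5 = 2.5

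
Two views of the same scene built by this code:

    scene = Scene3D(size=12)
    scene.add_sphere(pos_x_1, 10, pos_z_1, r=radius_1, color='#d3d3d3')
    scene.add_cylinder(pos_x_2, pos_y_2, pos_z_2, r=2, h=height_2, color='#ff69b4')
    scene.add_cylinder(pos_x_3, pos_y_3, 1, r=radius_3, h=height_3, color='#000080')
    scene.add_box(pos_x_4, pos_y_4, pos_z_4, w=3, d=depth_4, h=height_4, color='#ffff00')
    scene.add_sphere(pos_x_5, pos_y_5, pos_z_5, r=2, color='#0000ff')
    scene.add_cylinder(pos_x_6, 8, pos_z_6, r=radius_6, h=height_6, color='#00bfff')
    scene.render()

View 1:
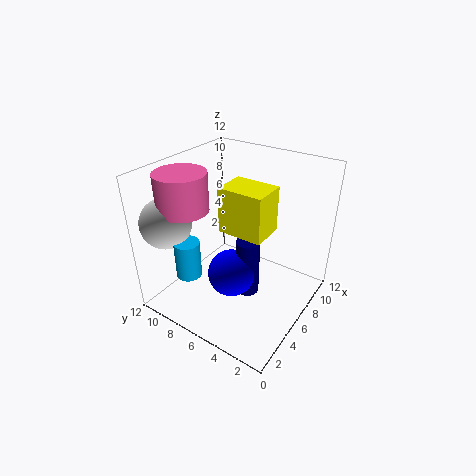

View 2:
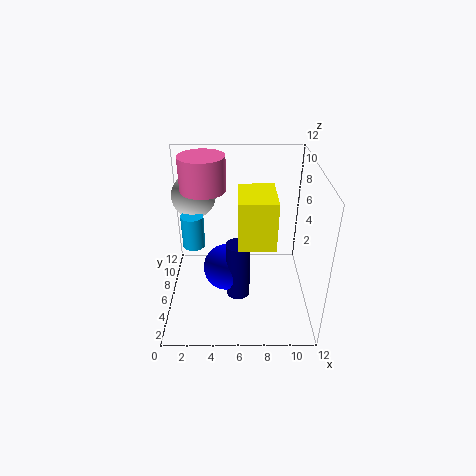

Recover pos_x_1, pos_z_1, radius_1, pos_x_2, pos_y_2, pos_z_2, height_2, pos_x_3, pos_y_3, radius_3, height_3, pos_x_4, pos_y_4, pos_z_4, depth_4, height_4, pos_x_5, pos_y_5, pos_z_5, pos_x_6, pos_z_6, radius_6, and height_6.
pos_x_1 = 2, pos_z_1 = 8, radius_1 = 2, pos_x_2 = 3, pos_y_2 = 9, pos_z_2 = 9, height_2 = 3, pos_x_3 = 6, pos_y_3 = 5, radius_3 = 1, height_3 = 5, pos_x_4 = 6, pos_y_4 = 4, pos_z_4 = 6, depth_4 = 4, height_4 = 4, pos_x_5 = 5, pos_y_5 = 6, pos_z_5 = 3, pos_x_6 = 2, pos_z_6 = 4, radius_6 = 1, height_6 = 3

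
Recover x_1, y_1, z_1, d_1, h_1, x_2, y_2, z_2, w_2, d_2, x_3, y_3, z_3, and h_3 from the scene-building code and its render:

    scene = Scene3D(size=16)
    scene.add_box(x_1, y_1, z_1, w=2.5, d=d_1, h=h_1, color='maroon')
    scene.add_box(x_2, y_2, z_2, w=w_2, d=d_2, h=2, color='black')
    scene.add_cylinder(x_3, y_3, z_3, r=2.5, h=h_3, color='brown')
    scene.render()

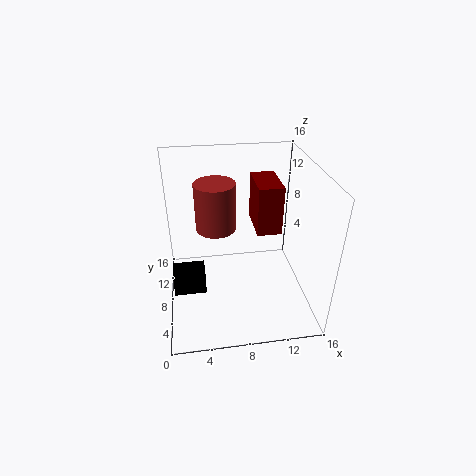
x_1 = 9.5
y_1 = 5
z_1 = 10
d_1 = 4.5
h_1 = 5
x_2 = 1
y_2 = 2
z_2 = 6
w_2 = 3
d_2 = 2.5
x_3 = 6
y_3 = 13
z_3 = 6.5
h_3 = 6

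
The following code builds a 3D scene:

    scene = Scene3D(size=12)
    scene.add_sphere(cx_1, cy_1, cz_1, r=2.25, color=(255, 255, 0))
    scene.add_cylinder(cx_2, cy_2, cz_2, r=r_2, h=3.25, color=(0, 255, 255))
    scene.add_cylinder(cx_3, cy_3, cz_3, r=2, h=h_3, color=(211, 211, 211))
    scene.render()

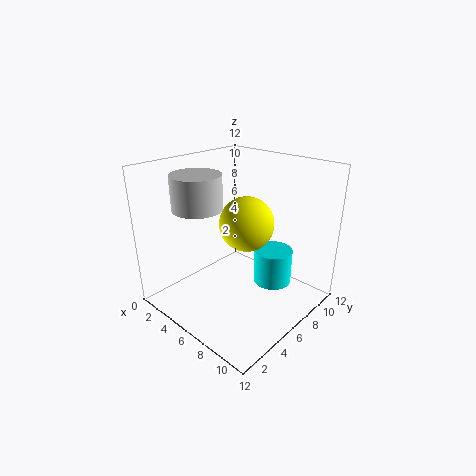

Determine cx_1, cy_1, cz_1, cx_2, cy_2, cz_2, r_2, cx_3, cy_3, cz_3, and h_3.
cx_1 = 6.5
cy_1 = 6.5
cz_1 = 7.25
cx_2 = 7
cy_2 = 9.75
cz_2 = 0.5
r_2 = 1.75
cx_3 = 4
cy_3 = 3.5
cz_3 = 8.75
h_3 = 2.75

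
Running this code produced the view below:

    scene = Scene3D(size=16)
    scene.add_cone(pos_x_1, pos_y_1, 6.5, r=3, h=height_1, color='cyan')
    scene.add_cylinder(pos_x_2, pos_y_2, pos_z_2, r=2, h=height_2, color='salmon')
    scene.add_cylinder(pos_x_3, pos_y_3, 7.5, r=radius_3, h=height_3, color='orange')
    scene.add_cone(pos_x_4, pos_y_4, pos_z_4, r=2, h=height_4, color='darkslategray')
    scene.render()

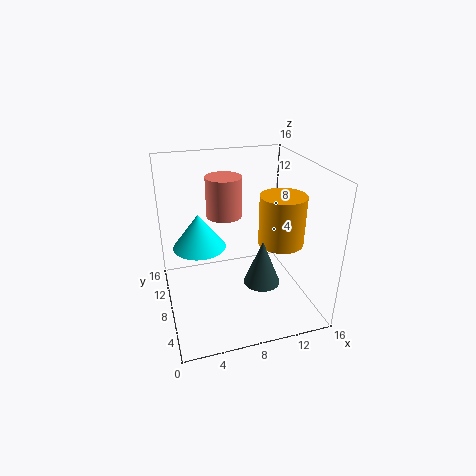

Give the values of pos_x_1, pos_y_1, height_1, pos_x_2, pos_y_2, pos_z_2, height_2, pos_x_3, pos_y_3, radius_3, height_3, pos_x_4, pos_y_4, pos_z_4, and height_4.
pos_x_1 = 4
pos_y_1 = 10
height_1 = 4
pos_x_2 = 7
pos_y_2 = 10
pos_z_2 = 10
height_2 = 4.5
pos_x_3 = 12.5
pos_y_3 = 6.5
radius_3 = 2.5
height_3 = 5.5
pos_x_4 = 10
pos_y_4 = 5.5
pos_z_4 = 3.5
height_4 = 5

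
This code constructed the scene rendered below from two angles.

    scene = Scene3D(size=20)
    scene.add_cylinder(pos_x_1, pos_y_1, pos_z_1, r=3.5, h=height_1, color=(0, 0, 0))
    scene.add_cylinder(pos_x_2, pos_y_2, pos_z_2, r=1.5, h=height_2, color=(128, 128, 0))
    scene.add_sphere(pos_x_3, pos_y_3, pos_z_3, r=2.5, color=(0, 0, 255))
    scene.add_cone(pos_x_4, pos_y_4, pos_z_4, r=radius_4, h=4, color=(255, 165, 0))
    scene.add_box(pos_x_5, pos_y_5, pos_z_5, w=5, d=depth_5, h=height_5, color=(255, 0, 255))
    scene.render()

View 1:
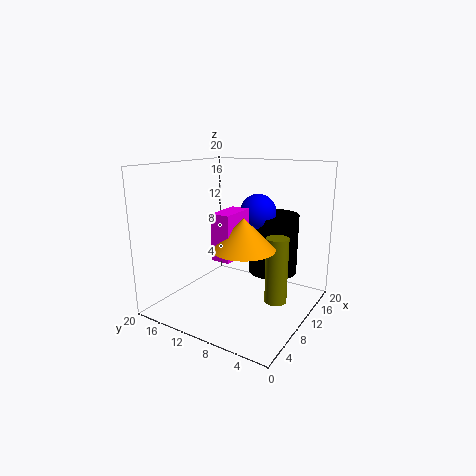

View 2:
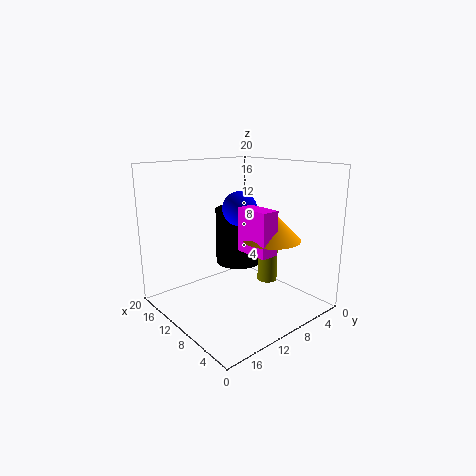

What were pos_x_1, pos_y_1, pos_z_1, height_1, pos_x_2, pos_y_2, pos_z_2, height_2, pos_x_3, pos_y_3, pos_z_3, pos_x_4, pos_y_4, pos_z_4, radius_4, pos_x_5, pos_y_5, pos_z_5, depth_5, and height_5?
pos_x_1 = 14; pos_y_1 = 6.5; pos_z_1 = 4.5; height_1 = 8.5; pos_x_2 = 10; pos_y_2 = 4; pos_z_2 = 2; height_2 = 9; pos_x_3 = 12; pos_y_3 = 8; pos_z_3 = 13.5; pos_x_4 = 6.5; pos_y_4 = 7; pos_z_4 = 10; radius_4 = 4; pos_x_5 = 4.5; pos_y_5 = 8; pos_z_5 = 8.5; depth_5 = 2.5; height_5 = 6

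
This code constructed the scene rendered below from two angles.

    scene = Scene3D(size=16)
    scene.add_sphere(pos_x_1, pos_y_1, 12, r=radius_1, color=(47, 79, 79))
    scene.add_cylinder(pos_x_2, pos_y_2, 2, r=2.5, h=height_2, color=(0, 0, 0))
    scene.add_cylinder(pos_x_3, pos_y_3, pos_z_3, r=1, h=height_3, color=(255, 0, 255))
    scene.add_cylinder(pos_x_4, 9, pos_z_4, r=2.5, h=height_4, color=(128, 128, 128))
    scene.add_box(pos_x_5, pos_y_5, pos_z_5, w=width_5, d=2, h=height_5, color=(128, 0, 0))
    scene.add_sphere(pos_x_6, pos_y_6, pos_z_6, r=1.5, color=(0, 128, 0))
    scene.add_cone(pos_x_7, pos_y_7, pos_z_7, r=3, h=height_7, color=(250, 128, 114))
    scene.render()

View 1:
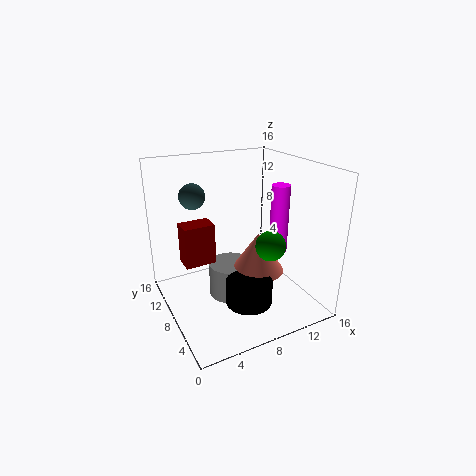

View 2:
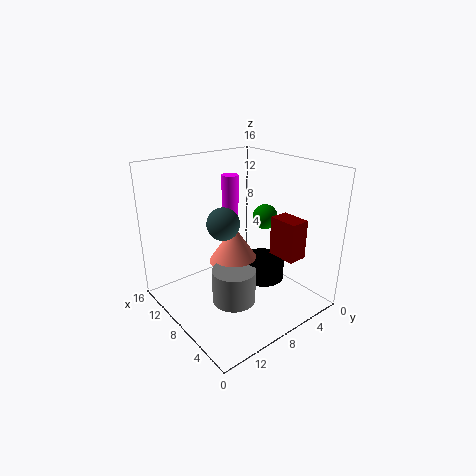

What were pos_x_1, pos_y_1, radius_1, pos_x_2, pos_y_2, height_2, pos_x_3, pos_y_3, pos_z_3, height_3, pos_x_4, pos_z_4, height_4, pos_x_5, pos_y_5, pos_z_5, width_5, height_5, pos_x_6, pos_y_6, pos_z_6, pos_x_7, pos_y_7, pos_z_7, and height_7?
pos_x_1 = 4.5, pos_y_1 = 12.5, radius_1 = 1.5, pos_x_2 = 7.5, pos_y_2 = 4.5, height_2 = 2.5, pos_x_3 = 12, pos_y_3 = 6, pos_z_3 = 6.5, height_3 = 7.5, pos_x_4 = 7.5, pos_z_4 = 0.5, height_4 = 4, pos_x_5 = 1, pos_y_5 = 5, pos_z_5 = 7.5, width_5 = 3, height_5 = 4, pos_x_6 = 9, pos_y_6 = 3, pos_z_6 = 9, pos_x_7 = 10, pos_y_7 = 7, pos_z_7 = 4, height_7 = 4.5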